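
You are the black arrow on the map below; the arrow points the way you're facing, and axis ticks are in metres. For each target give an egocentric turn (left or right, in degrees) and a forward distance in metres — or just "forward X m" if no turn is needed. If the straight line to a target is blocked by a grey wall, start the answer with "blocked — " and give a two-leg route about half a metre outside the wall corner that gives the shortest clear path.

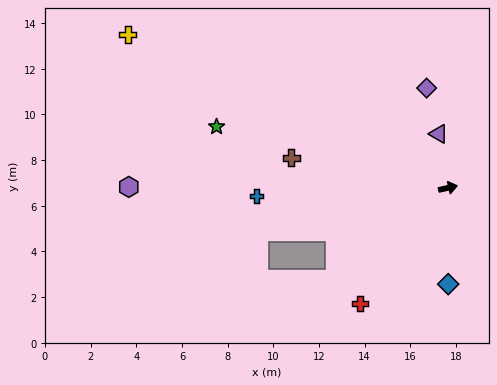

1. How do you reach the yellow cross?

turn left 142°, forward 15.6 m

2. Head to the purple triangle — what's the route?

turn left 87°, forward 2.4 m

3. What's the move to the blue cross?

turn left 170°, forward 8.4 m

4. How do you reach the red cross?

turn right 140°, forward 6.4 m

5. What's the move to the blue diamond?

turn right 103°, forward 4.2 m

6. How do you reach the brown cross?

turn left 156°, forward 7.0 m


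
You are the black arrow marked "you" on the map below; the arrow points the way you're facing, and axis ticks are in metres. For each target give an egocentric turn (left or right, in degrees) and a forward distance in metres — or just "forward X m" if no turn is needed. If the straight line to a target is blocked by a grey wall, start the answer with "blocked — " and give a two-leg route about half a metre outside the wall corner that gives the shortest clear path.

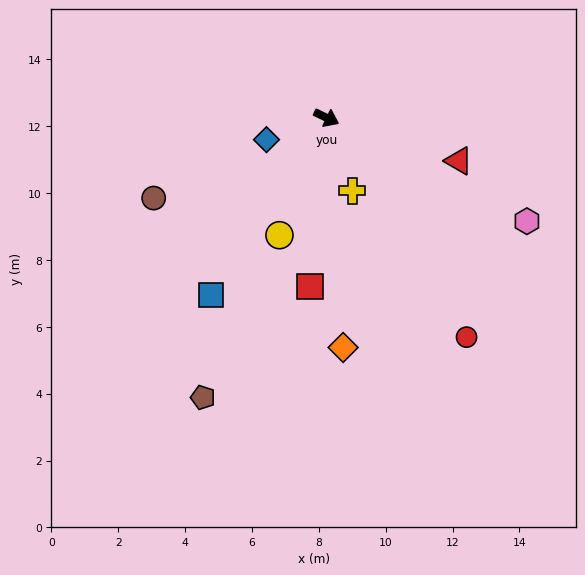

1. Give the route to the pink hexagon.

forward 6.7 m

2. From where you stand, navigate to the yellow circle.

turn right 86°, forward 3.8 m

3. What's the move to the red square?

turn right 70°, forward 5.1 m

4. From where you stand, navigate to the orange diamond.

turn right 60°, forward 6.9 m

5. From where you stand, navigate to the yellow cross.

turn right 45°, forward 2.3 m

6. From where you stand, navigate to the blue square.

turn right 97°, forward 6.3 m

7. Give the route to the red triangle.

turn left 8°, forward 4.2 m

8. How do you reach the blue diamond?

turn right 134°, forward 1.9 m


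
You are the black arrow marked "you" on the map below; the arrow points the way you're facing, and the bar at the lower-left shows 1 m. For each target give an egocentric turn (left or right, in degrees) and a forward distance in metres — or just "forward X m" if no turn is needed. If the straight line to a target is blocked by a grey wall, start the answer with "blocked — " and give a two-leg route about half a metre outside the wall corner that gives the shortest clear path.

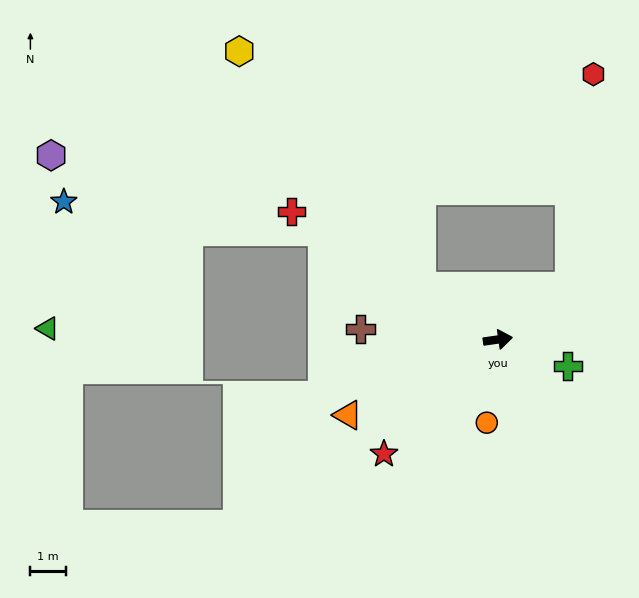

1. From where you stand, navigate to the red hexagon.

blocked — turn left 28°, forward 2.5 m, then turn left 48°, forward 6.0 m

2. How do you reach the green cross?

turn right 29°, forward 2.1 m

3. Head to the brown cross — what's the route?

turn left 168°, forward 3.9 m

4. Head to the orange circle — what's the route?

turn right 106°, forward 2.3 m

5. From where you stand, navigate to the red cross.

turn left 140°, forward 6.8 m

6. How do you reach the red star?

turn right 143°, forward 4.5 m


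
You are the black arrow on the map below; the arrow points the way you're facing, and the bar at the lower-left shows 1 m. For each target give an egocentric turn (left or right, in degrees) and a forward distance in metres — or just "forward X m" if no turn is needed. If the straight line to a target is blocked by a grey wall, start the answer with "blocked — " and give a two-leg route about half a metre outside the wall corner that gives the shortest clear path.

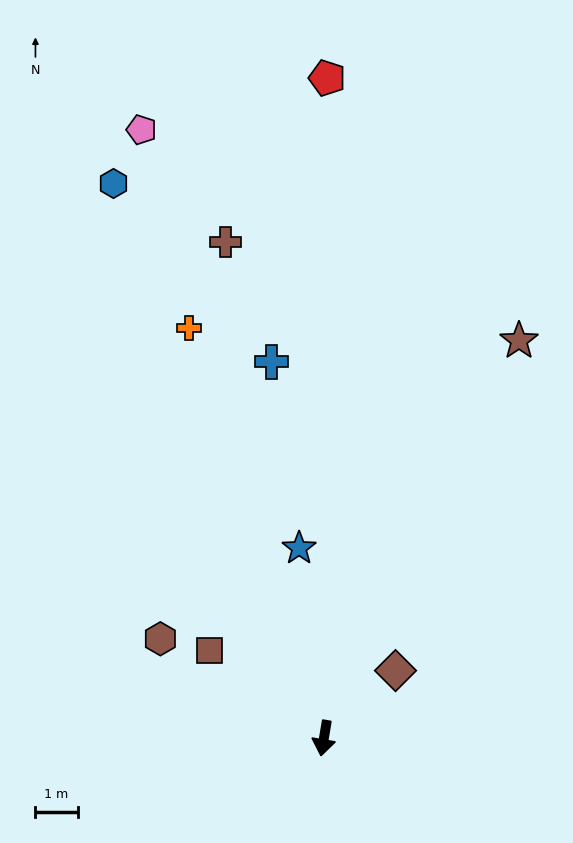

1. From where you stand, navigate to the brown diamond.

turn left 143°, forward 2.3 m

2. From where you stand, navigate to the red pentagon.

turn right 171°, forward 15.6 m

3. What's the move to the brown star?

turn left 163°, forward 10.5 m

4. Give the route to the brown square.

turn right 118°, forward 3.4 m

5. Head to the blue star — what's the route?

turn right 163°, forward 4.5 m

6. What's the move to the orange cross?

turn right 152°, forward 10.2 m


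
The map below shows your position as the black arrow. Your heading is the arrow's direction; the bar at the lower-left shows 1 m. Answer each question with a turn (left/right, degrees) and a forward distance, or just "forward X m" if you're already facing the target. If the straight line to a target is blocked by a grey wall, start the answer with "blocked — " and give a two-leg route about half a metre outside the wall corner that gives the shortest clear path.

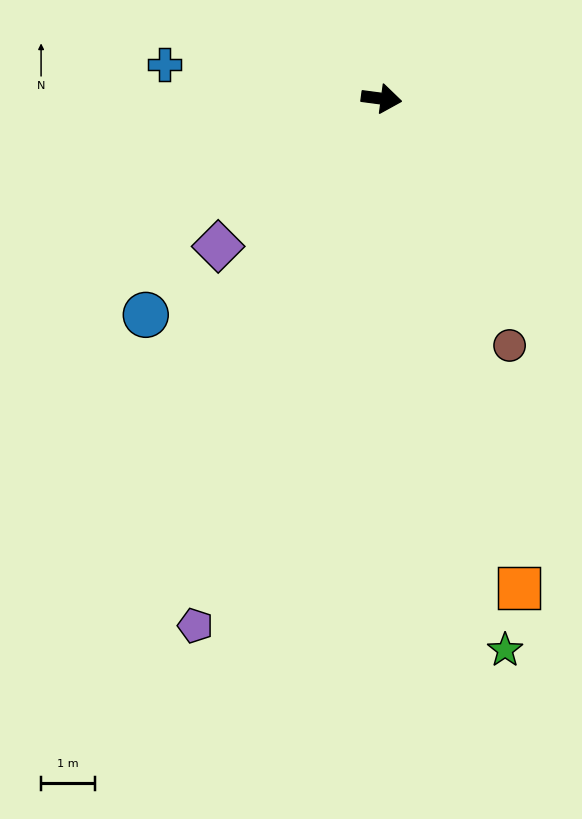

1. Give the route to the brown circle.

turn right 55°, forward 5.2 m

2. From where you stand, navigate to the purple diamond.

turn right 130°, forward 4.1 m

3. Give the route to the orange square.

turn right 67°, forward 9.5 m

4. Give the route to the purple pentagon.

turn right 102°, forward 10.5 m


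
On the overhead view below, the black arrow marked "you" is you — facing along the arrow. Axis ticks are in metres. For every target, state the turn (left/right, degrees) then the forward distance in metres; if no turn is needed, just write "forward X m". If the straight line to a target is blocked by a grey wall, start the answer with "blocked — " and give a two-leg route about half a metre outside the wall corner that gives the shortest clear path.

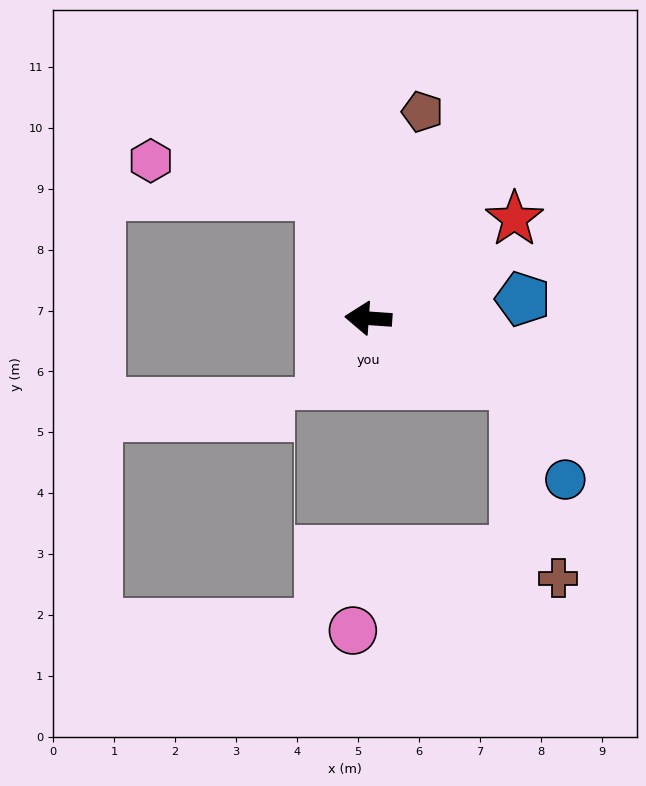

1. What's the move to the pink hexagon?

blocked — turn right 65°, forward 2.2 m, then turn left 58°, forward 2.8 m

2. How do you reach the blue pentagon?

turn right 169°, forward 2.6 m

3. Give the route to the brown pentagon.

turn right 101°, forward 3.5 m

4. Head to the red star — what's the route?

turn right 142°, forward 2.9 m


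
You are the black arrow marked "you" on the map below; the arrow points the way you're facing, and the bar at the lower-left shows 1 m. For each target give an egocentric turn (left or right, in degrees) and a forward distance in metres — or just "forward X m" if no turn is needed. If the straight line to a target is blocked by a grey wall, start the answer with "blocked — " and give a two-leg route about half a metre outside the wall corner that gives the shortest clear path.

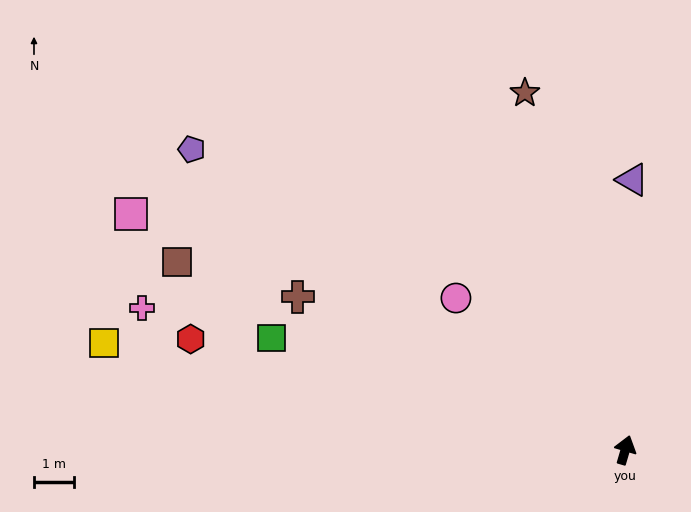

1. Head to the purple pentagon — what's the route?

turn left 72°, forward 13.2 m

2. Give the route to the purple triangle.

turn left 15°, forward 6.8 m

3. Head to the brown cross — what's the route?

turn left 81°, forward 9.0 m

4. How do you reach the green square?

turn left 89°, forward 9.3 m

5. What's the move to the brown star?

turn left 32°, forward 9.3 m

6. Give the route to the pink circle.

turn left 64°, forward 5.7 m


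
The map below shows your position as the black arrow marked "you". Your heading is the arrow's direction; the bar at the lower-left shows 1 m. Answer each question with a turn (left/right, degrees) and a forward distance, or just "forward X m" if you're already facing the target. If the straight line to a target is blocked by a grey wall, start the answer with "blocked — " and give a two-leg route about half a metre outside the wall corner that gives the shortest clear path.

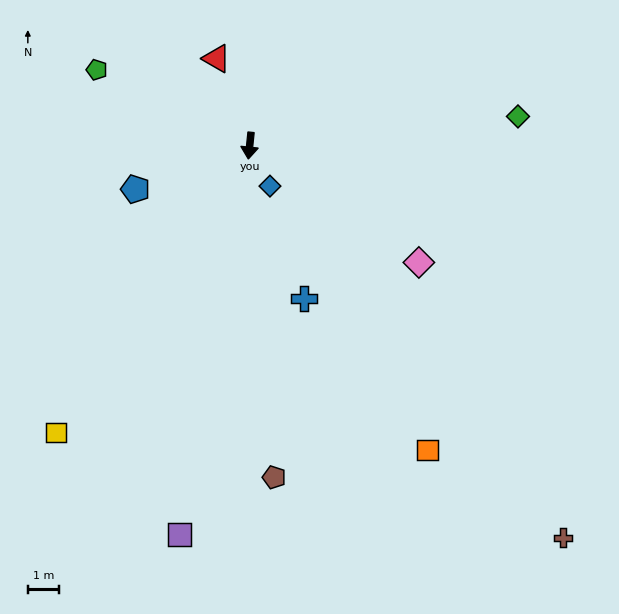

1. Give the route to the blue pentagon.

turn right 63°, forward 3.9 m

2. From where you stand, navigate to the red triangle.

turn right 153°, forward 3.0 m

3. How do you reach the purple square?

turn right 4°, forward 12.6 m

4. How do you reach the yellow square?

turn right 28°, forward 11.0 m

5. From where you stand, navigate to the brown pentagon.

turn left 10°, forward 10.6 m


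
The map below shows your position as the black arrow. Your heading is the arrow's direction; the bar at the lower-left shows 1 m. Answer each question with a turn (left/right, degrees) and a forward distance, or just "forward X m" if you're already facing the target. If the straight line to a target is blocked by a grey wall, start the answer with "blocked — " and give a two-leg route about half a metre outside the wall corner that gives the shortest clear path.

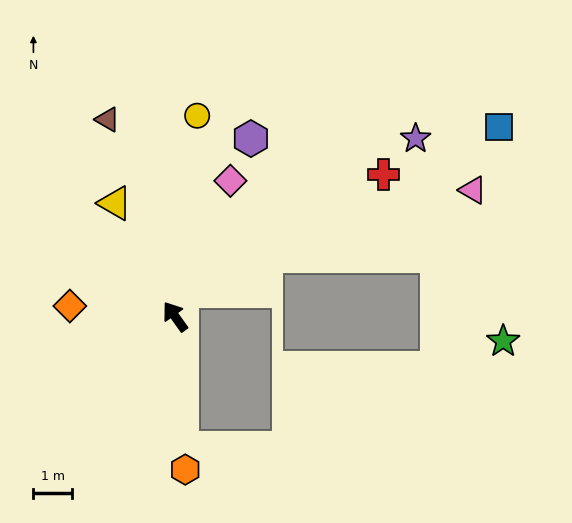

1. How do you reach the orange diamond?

turn left 49°, forward 2.7 m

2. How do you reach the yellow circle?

turn right 42°, forward 5.2 m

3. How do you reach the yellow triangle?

turn right 8°, forward 3.3 m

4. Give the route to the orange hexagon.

turn left 148°, forward 3.9 m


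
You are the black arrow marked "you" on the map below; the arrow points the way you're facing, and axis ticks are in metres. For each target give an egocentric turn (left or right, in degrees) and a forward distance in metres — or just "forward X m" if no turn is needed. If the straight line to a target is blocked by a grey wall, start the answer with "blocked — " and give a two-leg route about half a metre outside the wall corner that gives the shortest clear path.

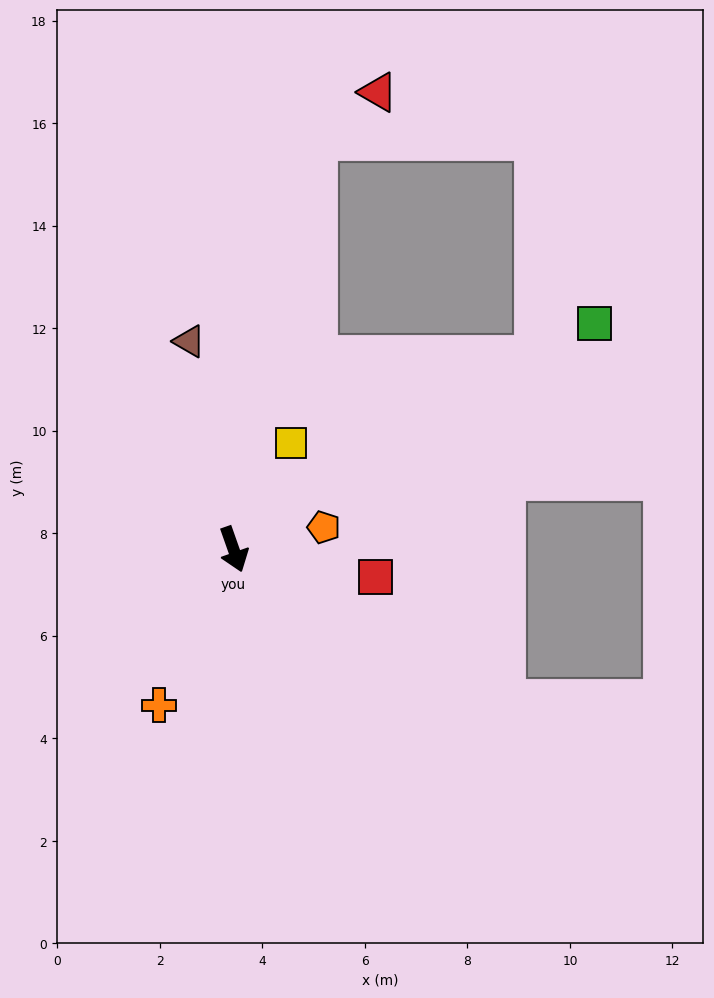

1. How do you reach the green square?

turn left 103°, forward 8.3 m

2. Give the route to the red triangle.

blocked — turn left 149°, forward 8.2 m, then turn right 42°, forward 1.5 m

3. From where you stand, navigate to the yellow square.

turn left 132°, forward 2.4 m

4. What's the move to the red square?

turn left 60°, forward 2.8 m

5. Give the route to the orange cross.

turn right 45°, forward 3.4 m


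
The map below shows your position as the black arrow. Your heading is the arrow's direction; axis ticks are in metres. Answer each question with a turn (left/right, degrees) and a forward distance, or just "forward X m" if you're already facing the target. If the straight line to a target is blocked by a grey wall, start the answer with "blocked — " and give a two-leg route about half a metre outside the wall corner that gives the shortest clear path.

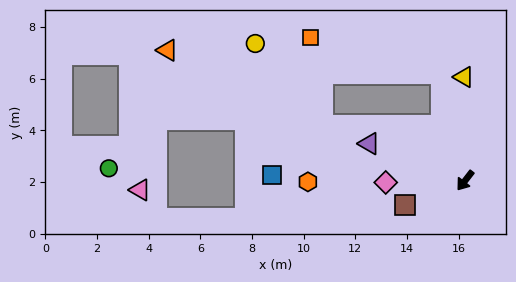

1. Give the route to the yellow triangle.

turn right 141°, forward 4.0 m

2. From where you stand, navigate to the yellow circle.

blocked — turn right 130°, forward 4.2 m, then turn left 69°, forward 7.3 m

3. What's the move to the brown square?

turn right 30°, forward 2.5 m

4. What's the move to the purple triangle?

turn right 73°, forward 4.0 m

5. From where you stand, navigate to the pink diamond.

turn right 51°, forward 3.1 m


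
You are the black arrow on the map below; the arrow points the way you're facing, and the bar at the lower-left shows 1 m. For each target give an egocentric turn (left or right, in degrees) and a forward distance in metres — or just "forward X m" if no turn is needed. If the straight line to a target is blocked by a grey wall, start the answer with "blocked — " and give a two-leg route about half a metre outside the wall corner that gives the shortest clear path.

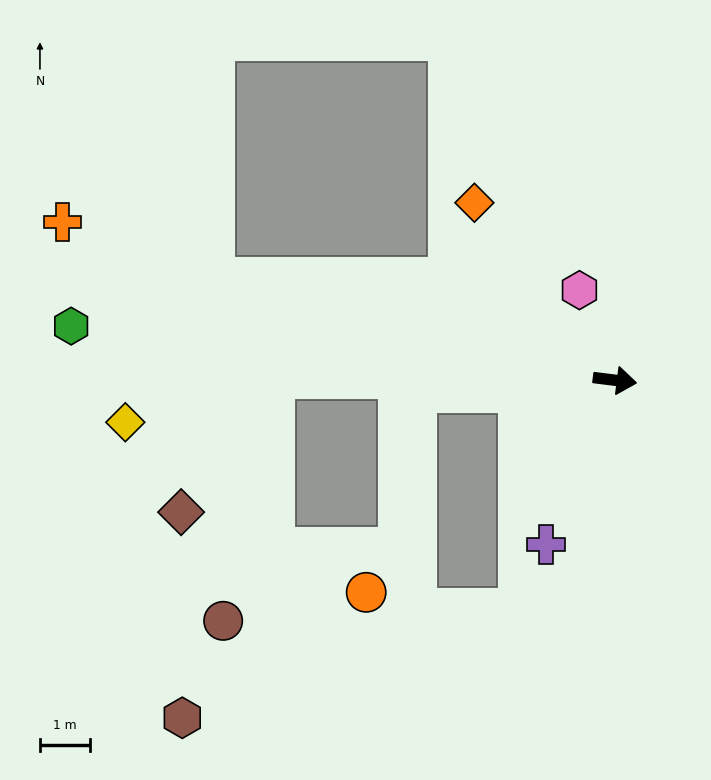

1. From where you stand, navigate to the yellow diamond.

blocked — turn right 173°, forward 6.8 m, then turn left 17°, forward 3.1 m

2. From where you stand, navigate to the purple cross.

turn right 106°, forward 3.5 m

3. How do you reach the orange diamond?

turn left 136°, forward 4.5 m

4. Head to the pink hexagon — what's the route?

turn left 119°, forward 1.9 m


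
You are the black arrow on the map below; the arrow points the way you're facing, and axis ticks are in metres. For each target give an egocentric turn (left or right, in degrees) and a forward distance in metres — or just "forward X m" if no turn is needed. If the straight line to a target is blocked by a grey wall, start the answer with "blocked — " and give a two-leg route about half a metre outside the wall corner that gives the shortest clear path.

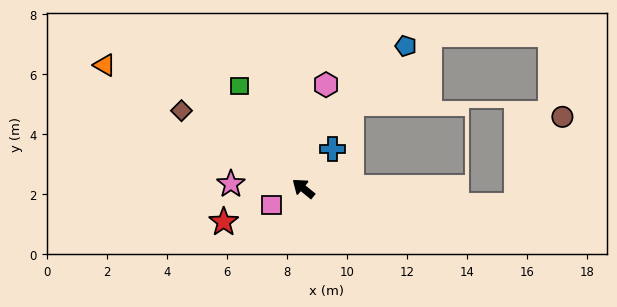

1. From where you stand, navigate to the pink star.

turn left 36°, forward 2.4 m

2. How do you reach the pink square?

turn left 67°, forward 1.2 m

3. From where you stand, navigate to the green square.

turn right 19°, forward 4.0 m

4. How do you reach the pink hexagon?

turn right 63°, forward 3.5 m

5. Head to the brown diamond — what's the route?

turn left 7°, forward 4.8 m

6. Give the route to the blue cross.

turn right 87°, forward 1.6 m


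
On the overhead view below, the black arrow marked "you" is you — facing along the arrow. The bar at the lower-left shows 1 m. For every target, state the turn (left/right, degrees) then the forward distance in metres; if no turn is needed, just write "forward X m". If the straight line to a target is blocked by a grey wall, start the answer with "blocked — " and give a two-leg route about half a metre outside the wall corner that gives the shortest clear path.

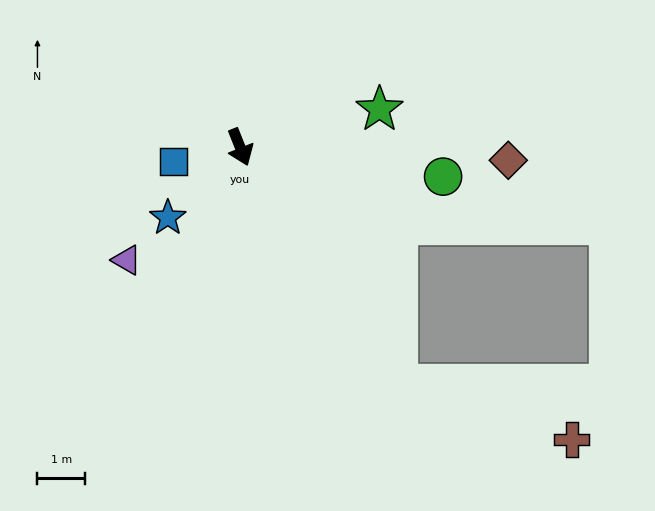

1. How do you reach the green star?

turn left 83°, forward 3.0 m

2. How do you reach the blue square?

turn right 100°, forward 1.4 m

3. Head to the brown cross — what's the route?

blocked — turn left 12°, forward 6.0 m, then turn left 39°, forward 3.8 m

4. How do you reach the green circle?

turn left 60°, forward 4.3 m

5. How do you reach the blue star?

turn right 68°, forward 2.1 m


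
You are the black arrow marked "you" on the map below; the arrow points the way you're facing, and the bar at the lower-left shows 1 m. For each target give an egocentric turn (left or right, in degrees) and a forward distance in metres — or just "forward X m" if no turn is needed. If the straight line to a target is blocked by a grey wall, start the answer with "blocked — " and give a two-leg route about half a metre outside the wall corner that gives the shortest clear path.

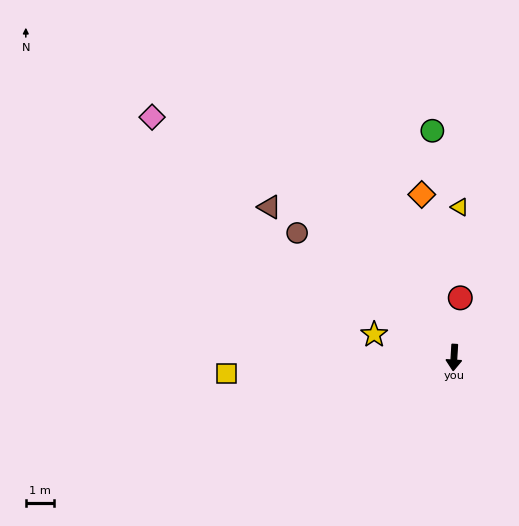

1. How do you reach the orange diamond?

turn right 165°, forward 6.0 m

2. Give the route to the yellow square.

turn right 82°, forward 8.2 m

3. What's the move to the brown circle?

turn right 125°, forward 7.2 m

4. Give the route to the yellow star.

turn right 103°, forward 3.0 m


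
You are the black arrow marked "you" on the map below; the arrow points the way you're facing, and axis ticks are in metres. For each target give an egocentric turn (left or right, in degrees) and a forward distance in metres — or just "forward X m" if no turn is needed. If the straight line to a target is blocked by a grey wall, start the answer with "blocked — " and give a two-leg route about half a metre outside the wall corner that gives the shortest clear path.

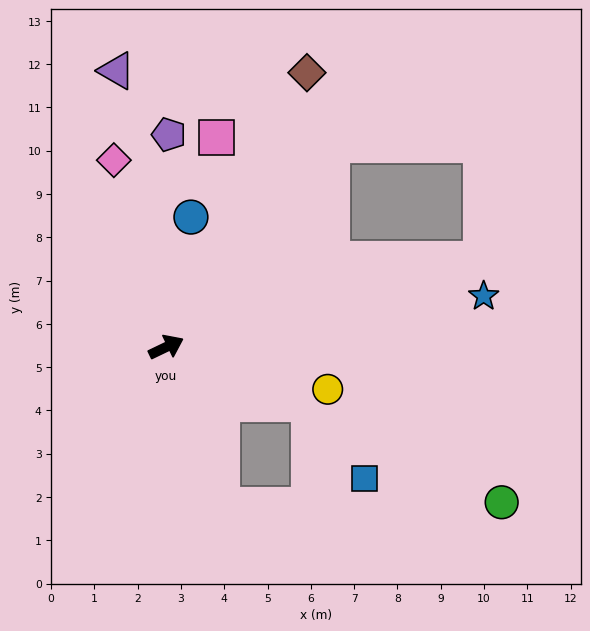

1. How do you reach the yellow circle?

turn right 40°, forward 3.9 m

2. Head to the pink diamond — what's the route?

turn left 80°, forward 4.5 m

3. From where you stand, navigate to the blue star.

turn right 17°, forward 7.4 m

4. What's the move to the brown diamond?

turn left 37°, forward 7.1 m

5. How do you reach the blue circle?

turn left 54°, forward 3.1 m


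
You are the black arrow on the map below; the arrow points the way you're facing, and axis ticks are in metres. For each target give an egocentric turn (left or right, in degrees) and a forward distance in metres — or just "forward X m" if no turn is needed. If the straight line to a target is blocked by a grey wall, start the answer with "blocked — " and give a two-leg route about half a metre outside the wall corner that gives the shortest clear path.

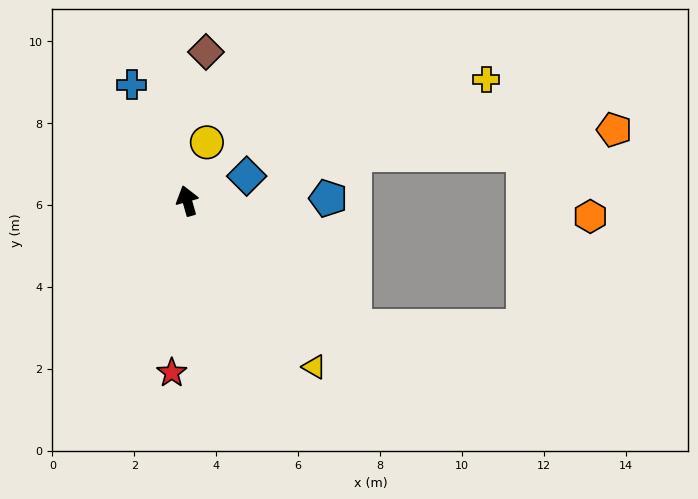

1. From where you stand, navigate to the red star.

turn left 159°, forward 4.2 m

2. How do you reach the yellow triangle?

turn right 158°, forward 5.1 m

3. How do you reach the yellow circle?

turn right 34°, forward 1.5 m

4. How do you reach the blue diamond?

turn right 83°, forward 1.6 m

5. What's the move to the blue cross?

turn left 10°, forward 3.1 m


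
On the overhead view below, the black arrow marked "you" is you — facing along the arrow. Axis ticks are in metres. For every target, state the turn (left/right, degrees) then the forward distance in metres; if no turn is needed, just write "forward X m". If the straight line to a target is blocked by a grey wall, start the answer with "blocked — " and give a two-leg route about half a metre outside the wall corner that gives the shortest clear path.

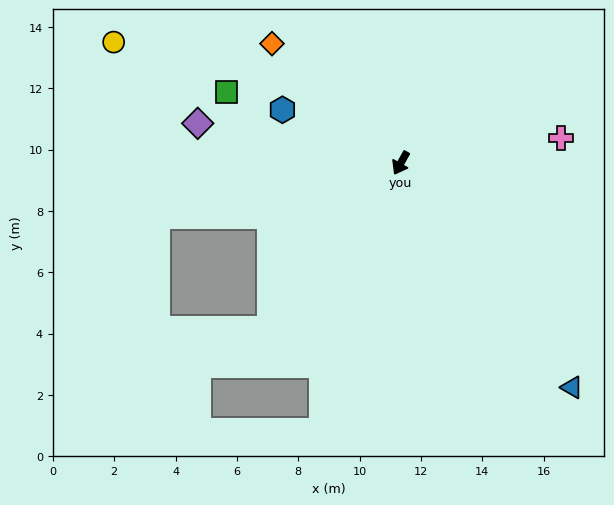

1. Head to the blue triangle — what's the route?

turn left 67°, forward 9.2 m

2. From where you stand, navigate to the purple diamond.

turn right 72°, forward 6.7 m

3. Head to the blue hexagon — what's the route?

turn right 85°, forward 4.2 m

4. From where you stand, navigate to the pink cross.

turn left 128°, forward 5.3 m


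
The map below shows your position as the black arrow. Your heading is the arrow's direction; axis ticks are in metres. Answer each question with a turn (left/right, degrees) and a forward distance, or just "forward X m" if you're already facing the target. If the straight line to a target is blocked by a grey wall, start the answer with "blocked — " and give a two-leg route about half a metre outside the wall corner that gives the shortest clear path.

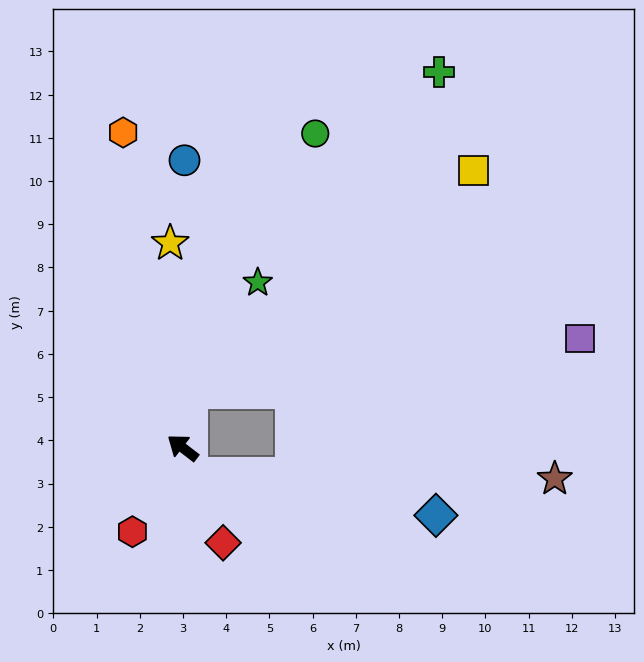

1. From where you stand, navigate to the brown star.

blocked — turn left 141°, forward 0.7 m, then turn left 76°, forward 8.5 m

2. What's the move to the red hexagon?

turn left 97°, forward 2.3 m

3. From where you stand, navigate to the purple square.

blocked — turn right 59°, forward 1.3 m, then turn right 76°, forward 9.1 m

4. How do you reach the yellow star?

turn right 49°, forward 4.7 m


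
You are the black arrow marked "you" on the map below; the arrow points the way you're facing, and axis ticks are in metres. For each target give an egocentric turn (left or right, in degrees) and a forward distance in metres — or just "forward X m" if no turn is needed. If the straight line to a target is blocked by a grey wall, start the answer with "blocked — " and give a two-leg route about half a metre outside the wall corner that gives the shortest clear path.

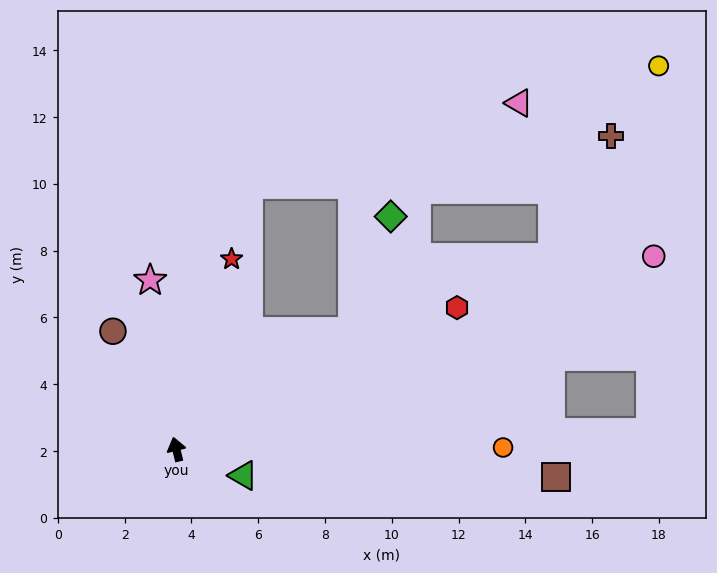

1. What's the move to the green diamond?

blocked — turn right 70°, forward 6.3 m, then turn left 38°, forward 3.6 m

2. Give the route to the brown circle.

turn left 14°, forward 4.0 m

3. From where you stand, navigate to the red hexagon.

turn right 77°, forward 9.4 m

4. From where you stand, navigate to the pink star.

turn right 5°, forward 5.1 m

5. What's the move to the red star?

turn right 30°, forward 5.9 m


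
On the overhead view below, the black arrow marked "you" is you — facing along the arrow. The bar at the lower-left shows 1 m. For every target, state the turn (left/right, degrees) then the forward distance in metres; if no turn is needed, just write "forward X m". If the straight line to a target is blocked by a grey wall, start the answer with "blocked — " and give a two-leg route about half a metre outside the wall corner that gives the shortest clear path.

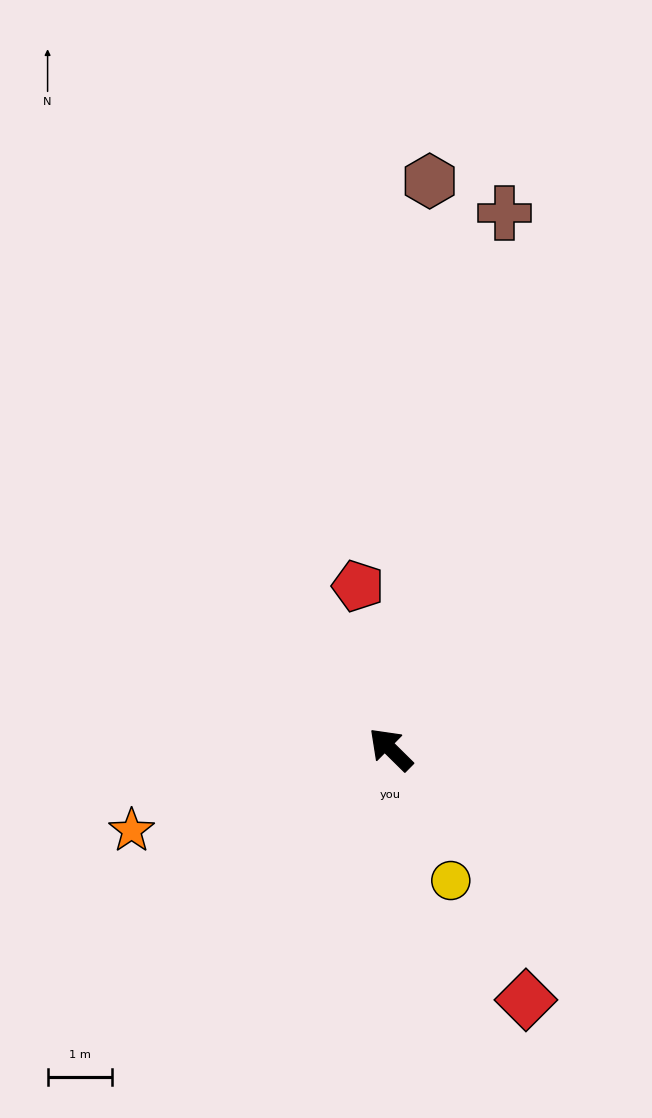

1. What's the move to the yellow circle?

turn left 159°, forward 2.2 m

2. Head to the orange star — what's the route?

turn left 62°, forward 4.2 m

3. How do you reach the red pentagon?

turn right 34°, forward 2.6 m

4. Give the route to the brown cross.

turn right 57°, forward 8.5 m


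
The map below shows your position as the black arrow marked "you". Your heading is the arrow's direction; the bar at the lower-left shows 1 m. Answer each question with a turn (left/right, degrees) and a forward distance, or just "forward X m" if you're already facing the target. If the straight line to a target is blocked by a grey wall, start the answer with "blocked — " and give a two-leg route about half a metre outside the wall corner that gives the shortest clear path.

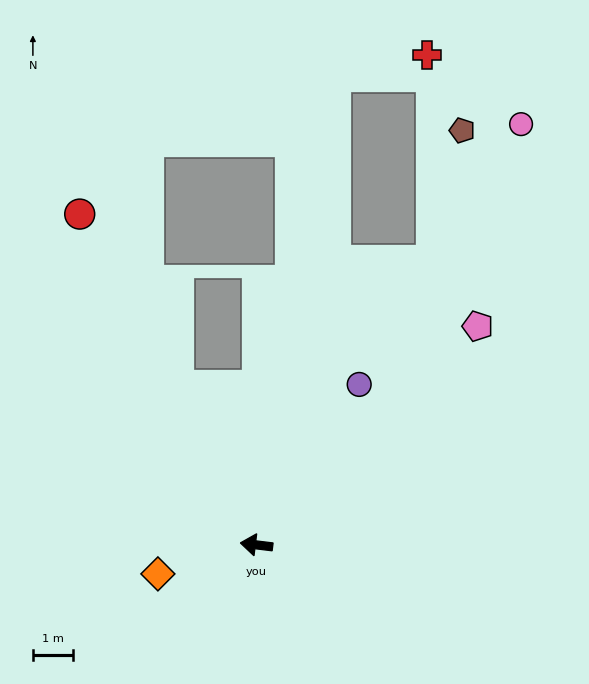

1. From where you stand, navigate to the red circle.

turn right 55°, forward 9.5 m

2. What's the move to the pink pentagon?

turn right 128°, forward 7.8 m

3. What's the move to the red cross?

blocked — turn right 92°, forward 12.0 m, then turn right 69°, forward 2.4 m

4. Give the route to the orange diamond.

turn left 23°, forward 2.6 m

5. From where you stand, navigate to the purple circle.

turn right 116°, forward 4.8 m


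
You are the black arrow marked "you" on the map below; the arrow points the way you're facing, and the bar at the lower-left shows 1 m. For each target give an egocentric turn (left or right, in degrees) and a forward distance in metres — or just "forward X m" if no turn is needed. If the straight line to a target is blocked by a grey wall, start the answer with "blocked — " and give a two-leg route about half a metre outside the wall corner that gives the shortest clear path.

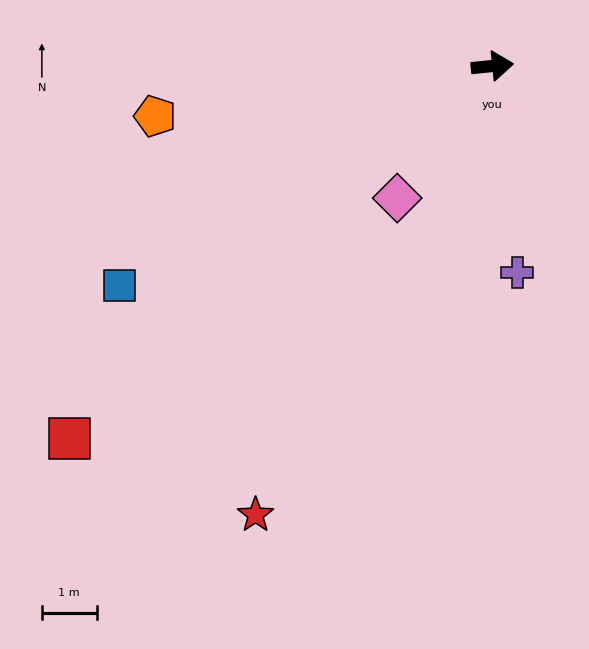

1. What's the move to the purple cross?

turn right 89°, forward 3.8 m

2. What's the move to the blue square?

turn right 155°, forward 7.9 m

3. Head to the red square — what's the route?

turn right 144°, forward 10.3 m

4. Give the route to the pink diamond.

turn right 132°, forward 3.0 m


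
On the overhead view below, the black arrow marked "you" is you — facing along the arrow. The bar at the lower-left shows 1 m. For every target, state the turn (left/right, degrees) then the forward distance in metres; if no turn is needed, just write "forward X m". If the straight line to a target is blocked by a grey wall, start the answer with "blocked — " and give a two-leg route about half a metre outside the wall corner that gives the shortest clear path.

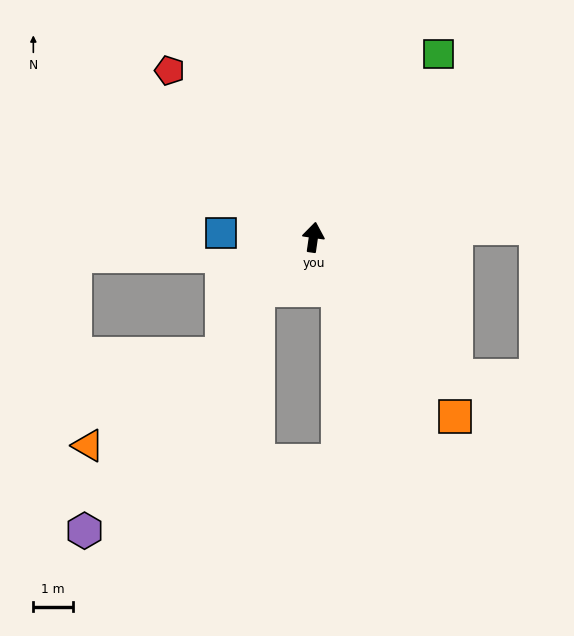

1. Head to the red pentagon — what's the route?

turn left 49°, forward 5.6 m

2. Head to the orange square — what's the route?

turn right 133°, forward 5.8 m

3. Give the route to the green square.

turn right 26°, forward 5.7 m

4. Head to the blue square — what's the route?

turn left 96°, forward 2.4 m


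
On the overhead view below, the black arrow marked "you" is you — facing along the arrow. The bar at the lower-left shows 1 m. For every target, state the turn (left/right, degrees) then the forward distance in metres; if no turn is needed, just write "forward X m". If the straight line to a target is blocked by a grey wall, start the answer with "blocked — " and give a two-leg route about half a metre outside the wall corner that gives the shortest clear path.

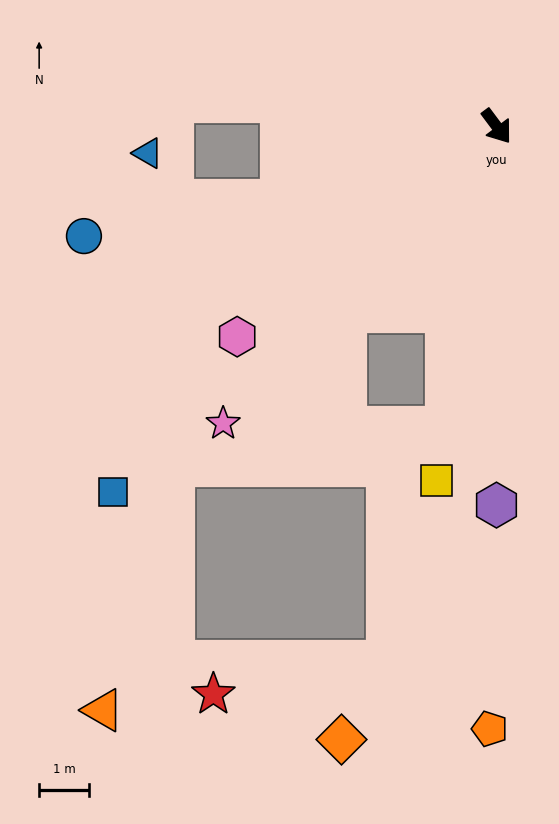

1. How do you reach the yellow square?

turn right 46°, forward 7.2 m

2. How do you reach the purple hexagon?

turn right 37°, forward 7.6 m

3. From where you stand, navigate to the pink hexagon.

turn right 88°, forward 6.7 m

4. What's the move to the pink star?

turn right 79°, forward 8.1 m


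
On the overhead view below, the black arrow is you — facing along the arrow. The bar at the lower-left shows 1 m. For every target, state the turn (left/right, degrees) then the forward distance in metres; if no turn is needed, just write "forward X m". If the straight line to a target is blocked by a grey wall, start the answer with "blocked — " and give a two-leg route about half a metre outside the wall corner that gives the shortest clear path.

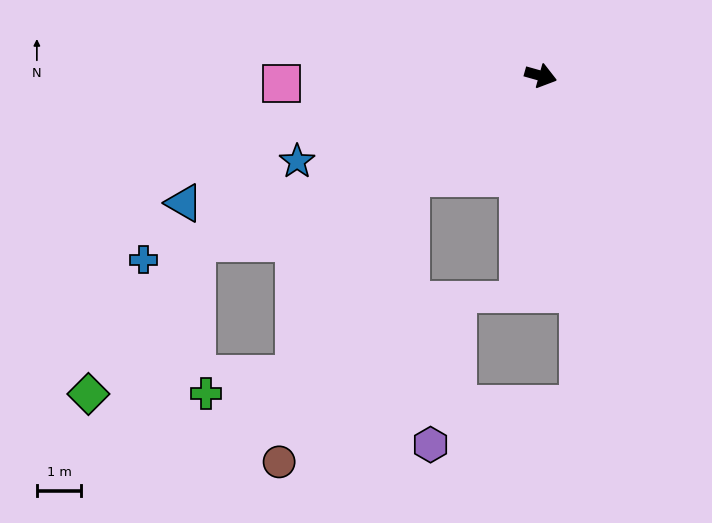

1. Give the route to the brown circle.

blocked — turn right 126°, forward 3.7 m, then turn left 27°, forward 7.1 m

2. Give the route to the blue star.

turn right 145°, forward 5.8 m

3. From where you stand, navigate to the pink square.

turn right 163°, forward 5.8 m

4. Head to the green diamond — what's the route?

blocked — turn right 138°, forward 8.6 m, then turn left 28°, forward 4.2 m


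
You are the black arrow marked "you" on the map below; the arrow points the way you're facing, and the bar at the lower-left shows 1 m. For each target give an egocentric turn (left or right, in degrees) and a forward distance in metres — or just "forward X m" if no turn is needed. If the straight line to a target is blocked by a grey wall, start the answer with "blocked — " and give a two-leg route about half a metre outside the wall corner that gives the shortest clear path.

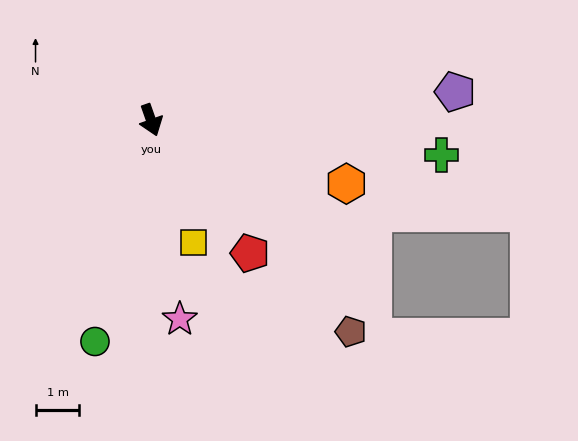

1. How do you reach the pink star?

turn right 11°, forward 4.6 m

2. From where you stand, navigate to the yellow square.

forward 2.9 m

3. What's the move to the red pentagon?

turn left 17°, forward 3.8 m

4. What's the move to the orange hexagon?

turn left 53°, forward 4.7 m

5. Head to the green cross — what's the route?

turn left 64°, forward 6.7 m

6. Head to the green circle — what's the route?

turn right 34°, forward 5.2 m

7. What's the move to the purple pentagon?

turn left 76°, forward 6.9 m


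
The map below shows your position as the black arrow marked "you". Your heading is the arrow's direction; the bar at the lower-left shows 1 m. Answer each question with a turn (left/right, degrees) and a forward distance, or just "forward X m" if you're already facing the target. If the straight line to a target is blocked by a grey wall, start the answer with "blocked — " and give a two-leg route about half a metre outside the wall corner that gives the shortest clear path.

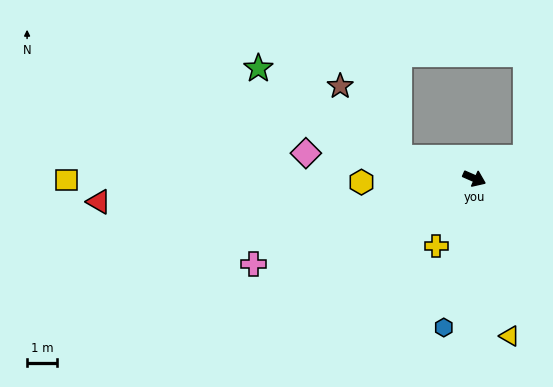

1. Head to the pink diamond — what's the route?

turn right 165°, forward 5.8 m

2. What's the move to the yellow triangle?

turn right 54°, forward 5.5 m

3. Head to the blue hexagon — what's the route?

turn right 78°, forward 5.1 m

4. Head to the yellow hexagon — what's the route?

turn right 154°, forward 3.8 m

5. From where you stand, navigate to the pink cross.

turn right 135°, forward 8.0 m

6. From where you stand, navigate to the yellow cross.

turn right 96°, forward 2.6 m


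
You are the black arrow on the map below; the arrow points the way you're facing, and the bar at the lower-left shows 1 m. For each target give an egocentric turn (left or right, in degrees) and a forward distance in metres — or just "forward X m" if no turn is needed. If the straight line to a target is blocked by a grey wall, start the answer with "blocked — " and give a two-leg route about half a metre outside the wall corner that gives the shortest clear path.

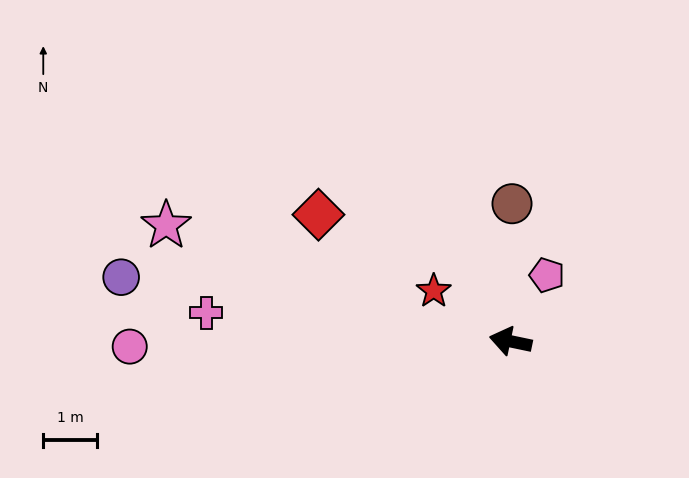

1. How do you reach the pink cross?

turn left 6°, forward 5.7 m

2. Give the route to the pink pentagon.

turn right 107°, forward 1.4 m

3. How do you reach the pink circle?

turn left 13°, forward 7.1 m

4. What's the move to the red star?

turn right 21°, forward 1.7 m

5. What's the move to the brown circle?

turn right 79°, forward 2.6 m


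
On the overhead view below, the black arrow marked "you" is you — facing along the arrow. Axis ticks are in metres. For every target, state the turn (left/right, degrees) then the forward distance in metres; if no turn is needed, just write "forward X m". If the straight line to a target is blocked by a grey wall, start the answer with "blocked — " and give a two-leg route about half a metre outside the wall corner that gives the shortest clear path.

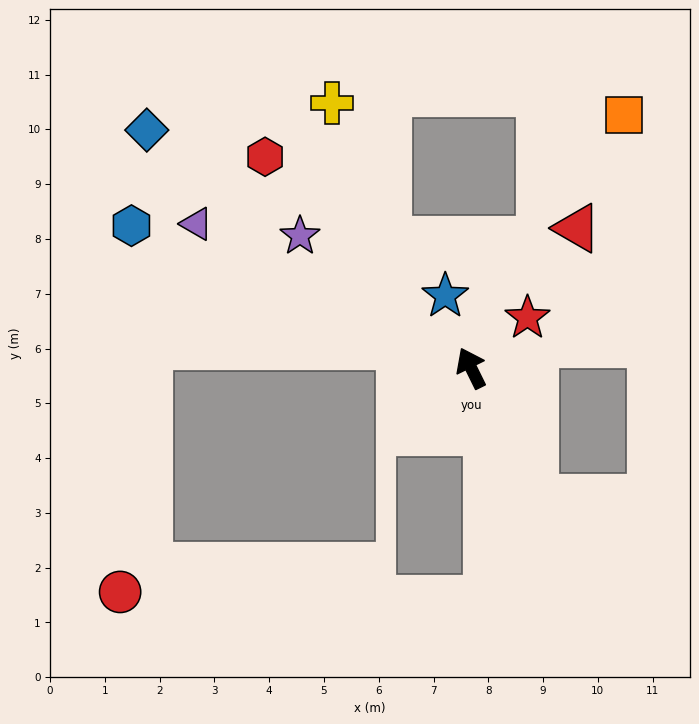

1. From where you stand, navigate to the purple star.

turn left 26°, forward 3.9 m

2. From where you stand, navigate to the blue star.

turn right 7°, forward 1.4 m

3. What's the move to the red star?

turn right 75°, forward 1.4 m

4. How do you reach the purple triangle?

turn left 36°, forward 5.7 m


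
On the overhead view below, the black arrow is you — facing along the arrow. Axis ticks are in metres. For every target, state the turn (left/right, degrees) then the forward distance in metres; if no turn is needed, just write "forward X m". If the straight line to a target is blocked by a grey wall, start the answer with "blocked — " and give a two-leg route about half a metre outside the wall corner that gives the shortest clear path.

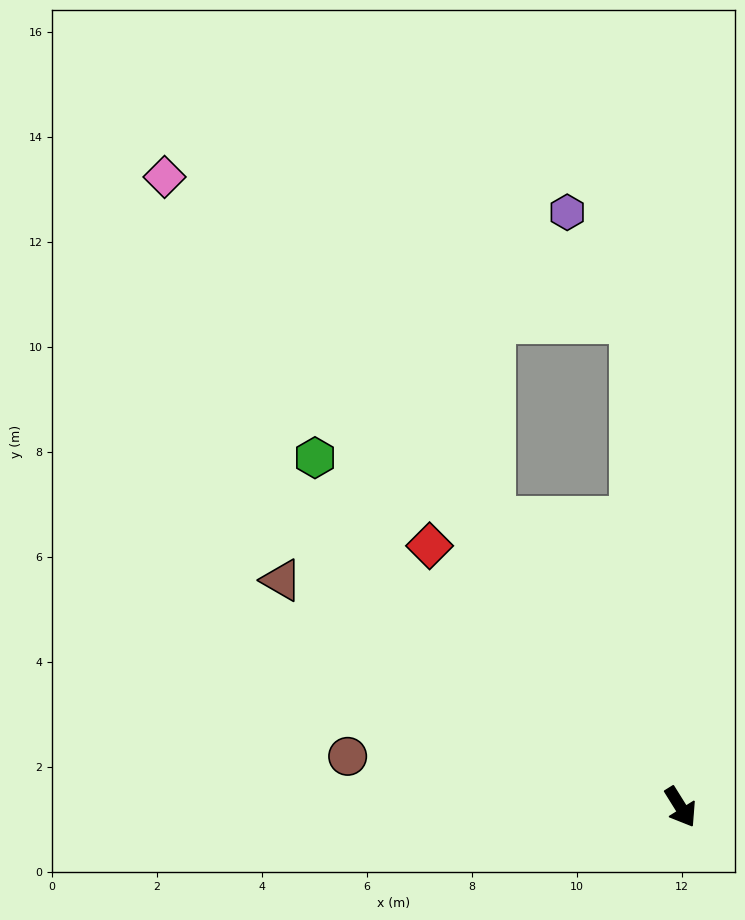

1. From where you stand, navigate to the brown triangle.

turn right 152°, forward 8.7 m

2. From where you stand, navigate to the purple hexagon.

blocked — turn left 154°, forward 9.3 m, then turn left 25°, forward 2.4 m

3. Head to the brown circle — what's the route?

turn right 131°, forward 6.4 m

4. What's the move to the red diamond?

turn right 168°, forward 6.9 m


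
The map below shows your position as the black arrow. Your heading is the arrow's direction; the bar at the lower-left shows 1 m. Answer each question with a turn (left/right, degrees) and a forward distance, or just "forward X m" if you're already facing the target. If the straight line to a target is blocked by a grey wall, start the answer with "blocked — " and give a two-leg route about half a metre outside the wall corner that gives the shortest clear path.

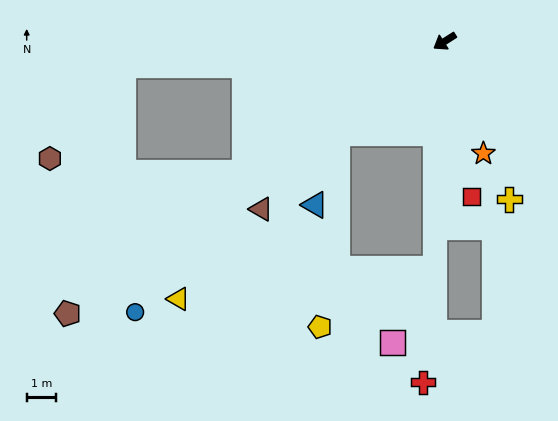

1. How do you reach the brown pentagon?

turn left 3°, forward 15.7 m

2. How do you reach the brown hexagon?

blocked — turn right 28°, forward 10.9 m, then turn left 47°, forward 4.0 m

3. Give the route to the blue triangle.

blocked — turn left 8°, forward 4.8 m, then turn left 32°, forward 2.5 m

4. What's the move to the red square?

turn left 67°, forward 5.3 m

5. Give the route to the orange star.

turn left 77°, forward 4.0 m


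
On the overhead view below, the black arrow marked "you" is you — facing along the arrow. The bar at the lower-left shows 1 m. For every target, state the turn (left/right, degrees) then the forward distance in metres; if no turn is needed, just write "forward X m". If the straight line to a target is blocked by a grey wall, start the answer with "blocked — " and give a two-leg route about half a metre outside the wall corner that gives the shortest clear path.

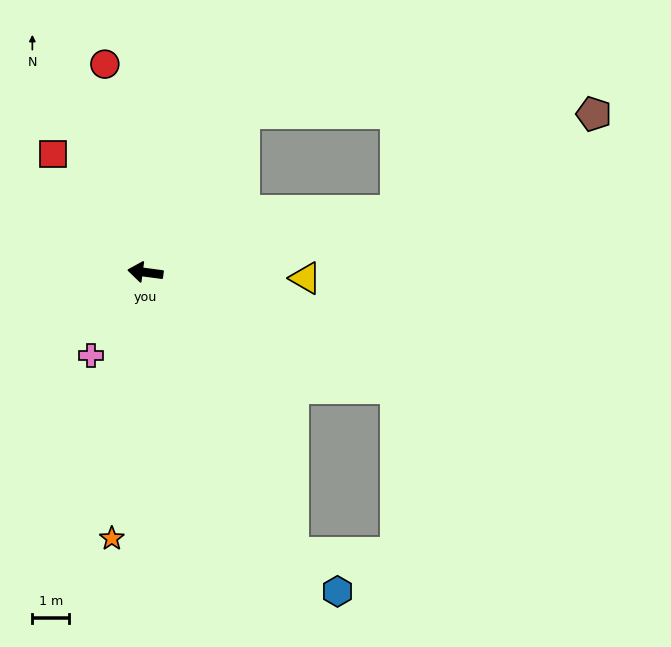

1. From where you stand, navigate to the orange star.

turn left 90°, forward 7.2 m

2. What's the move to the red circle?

turn right 71°, forward 5.7 m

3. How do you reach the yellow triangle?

turn right 175°, forward 4.3 m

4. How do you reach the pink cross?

turn left 64°, forward 2.7 m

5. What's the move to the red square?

turn right 44°, forward 4.0 m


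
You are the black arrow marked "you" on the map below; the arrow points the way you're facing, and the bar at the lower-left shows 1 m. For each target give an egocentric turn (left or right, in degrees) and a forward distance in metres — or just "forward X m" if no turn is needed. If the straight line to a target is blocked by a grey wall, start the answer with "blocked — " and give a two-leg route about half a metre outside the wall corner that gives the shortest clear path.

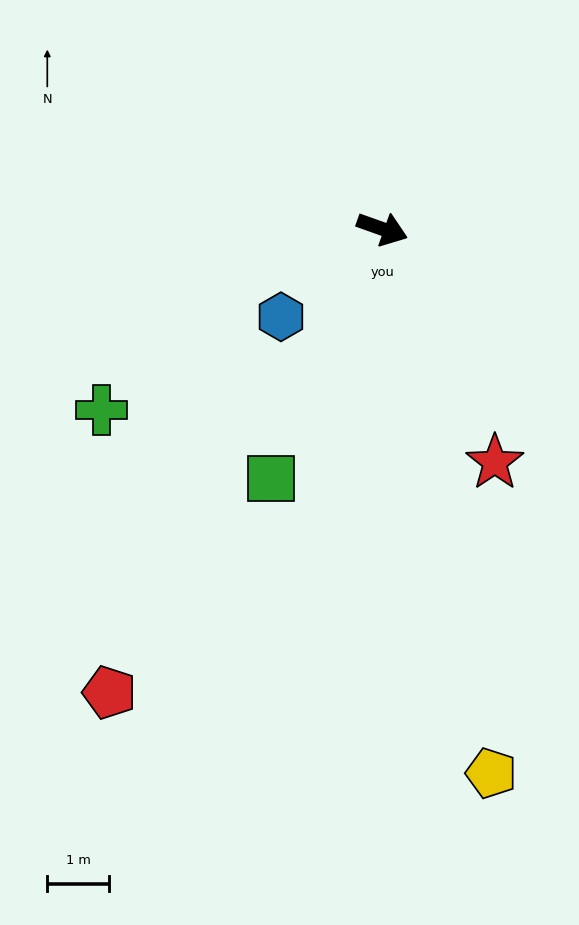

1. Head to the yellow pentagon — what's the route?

turn right 59°, forward 9.0 m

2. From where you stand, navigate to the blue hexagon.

turn right 119°, forward 2.2 m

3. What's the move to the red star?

turn right 45°, forward 4.2 m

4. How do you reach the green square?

turn right 94°, forward 4.4 m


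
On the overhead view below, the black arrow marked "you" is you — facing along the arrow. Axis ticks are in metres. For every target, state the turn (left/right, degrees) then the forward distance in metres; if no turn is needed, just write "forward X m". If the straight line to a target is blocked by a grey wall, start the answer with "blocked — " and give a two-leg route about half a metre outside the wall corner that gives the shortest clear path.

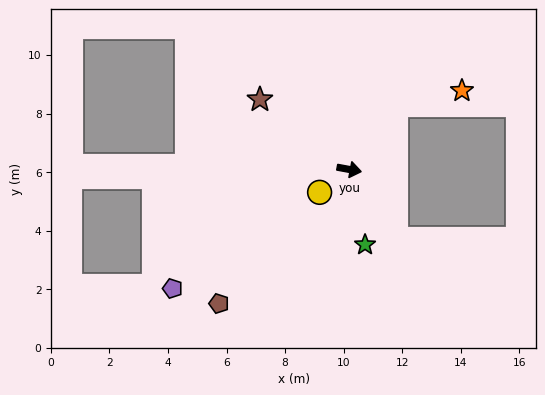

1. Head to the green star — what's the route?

turn right 68°, forward 2.6 m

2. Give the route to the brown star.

turn left 152°, forward 3.9 m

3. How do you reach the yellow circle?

turn right 132°, forward 1.3 m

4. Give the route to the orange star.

blocked — turn left 64°, forward 2.7 m, then turn right 42°, forward 2.3 m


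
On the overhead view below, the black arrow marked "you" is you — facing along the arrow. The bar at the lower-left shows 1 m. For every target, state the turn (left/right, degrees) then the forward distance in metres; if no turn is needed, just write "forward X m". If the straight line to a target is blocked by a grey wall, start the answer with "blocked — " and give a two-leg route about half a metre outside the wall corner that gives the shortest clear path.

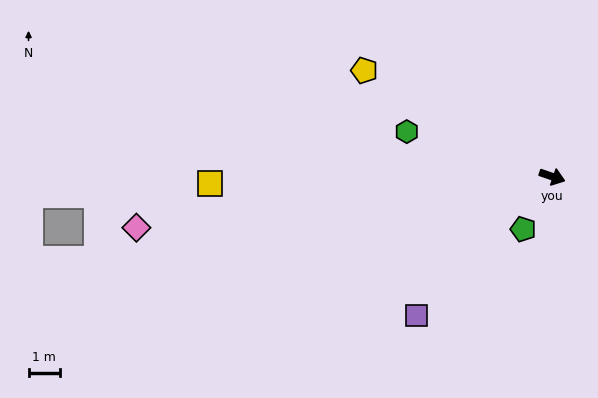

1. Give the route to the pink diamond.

turn right 154°, forward 13.5 m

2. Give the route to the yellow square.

turn right 160°, forward 11.0 m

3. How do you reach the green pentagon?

turn right 100°, forward 1.9 m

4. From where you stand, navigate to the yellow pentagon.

turn left 170°, forward 6.9 m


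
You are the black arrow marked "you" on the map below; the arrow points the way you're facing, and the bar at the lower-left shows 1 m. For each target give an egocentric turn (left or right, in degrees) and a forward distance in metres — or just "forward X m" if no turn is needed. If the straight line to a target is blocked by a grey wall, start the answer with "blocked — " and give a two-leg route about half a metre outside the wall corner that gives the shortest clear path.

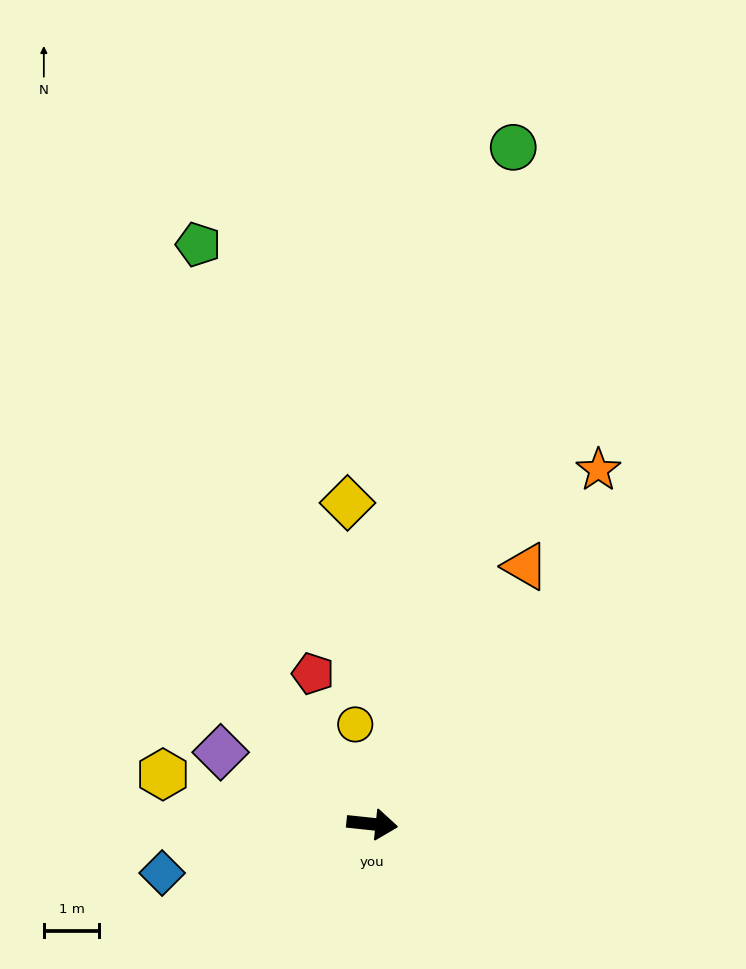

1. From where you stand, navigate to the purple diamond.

turn left 161°, forward 3.0 m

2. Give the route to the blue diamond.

turn right 161°, forward 3.9 m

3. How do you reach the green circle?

turn left 84°, forward 12.5 m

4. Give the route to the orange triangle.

turn left 65°, forward 5.4 m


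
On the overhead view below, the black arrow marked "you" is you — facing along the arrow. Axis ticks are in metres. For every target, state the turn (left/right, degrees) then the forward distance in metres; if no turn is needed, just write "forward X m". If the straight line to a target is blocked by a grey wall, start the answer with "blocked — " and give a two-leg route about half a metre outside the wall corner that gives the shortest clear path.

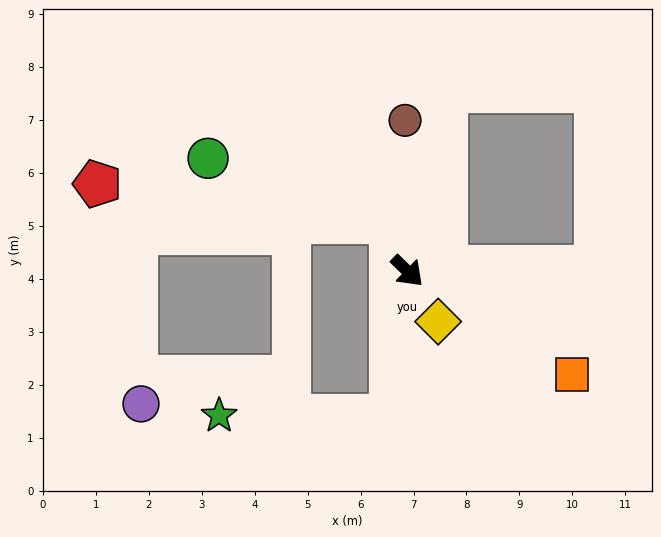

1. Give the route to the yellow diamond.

turn right 14°, forward 1.1 m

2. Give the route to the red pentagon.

blocked — turn left 151°, forward 1.0 m, then turn left 66°, forward 5.6 m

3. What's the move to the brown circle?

turn left 135°, forward 2.8 m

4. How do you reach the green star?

blocked — turn right 52°, forward 2.8 m, then turn right 84°, forward 3.3 m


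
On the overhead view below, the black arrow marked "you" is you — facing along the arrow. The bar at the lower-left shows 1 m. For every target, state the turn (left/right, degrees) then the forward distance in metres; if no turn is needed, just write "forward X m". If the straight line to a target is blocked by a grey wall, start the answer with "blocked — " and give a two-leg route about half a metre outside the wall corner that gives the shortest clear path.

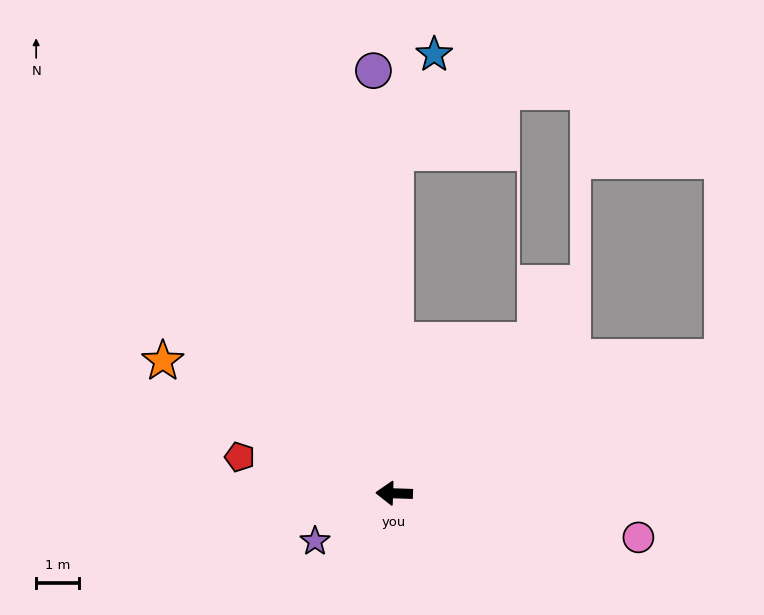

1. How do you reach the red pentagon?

turn right 11°, forward 3.7 m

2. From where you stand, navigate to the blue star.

blocked — turn right 88°, forward 8.0 m, then turn right 21°, forward 2.5 m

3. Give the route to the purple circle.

turn right 85°, forward 9.9 m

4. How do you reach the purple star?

turn left 33°, forward 2.2 m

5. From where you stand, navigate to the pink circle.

turn left 172°, forward 5.8 m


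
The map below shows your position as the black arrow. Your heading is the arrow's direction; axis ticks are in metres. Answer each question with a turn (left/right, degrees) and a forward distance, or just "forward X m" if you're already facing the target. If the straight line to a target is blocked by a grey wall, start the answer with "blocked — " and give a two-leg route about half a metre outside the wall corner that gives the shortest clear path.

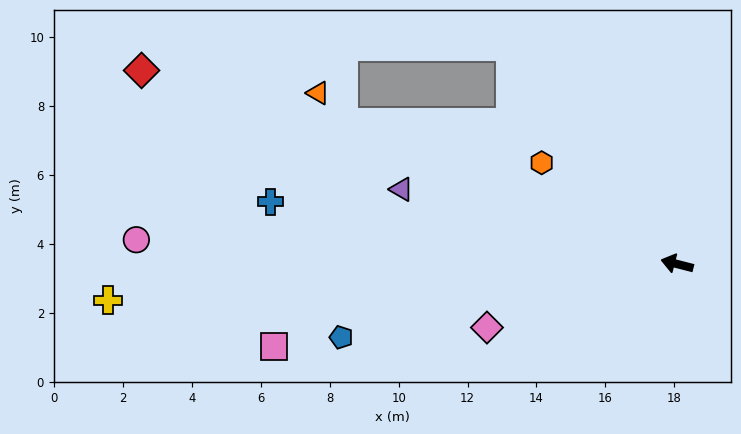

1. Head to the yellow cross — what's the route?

turn left 18°, forward 16.6 m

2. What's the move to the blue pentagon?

turn left 27°, forward 10.0 m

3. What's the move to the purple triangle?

forward 8.3 m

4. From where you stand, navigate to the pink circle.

turn left 12°, forward 15.7 m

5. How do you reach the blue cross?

turn left 6°, forward 11.9 m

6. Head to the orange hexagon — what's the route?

turn right 22°, forward 4.9 m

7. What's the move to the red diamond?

turn right 5°, forward 16.5 m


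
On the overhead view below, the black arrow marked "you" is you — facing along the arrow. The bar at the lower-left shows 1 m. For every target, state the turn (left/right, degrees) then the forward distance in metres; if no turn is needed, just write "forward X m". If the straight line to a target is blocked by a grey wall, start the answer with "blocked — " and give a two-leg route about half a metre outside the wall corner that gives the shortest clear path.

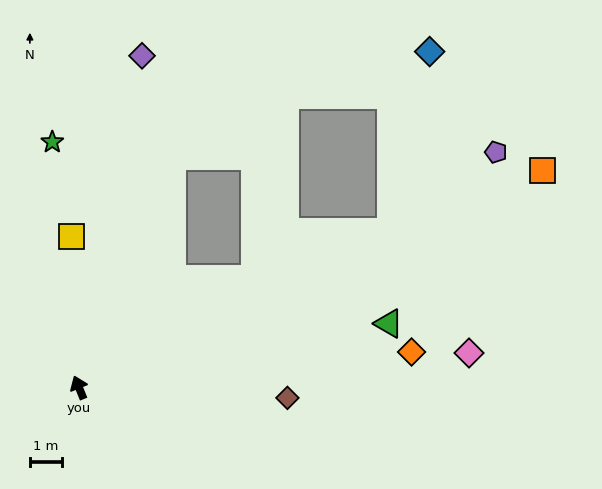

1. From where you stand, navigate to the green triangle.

turn right 100°, forward 9.8 m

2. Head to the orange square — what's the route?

turn right 87°, forward 15.8 m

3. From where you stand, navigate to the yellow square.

turn right 19°, forward 4.7 m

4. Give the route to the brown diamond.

turn right 115°, forward 6.5 m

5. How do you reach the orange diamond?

turn right 106°, forward 10.3 m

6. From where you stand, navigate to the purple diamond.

turn right 33°, forward 10.4 m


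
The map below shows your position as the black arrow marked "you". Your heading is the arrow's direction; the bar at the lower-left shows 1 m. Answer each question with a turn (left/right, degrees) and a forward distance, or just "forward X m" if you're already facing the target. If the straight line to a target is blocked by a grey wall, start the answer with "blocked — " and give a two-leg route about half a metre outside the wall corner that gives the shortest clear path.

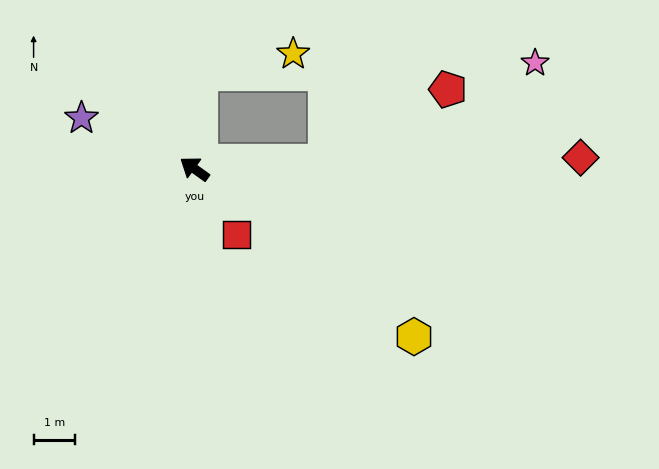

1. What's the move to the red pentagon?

blocked — turn right 141°, forward 3.2 m, then turn left 27°, forward 3.5 m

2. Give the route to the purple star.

turn left 11°, forward 3.0 m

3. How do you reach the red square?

turn left 158°, forward 1.9 m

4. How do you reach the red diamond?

turn right 143°, forward 9.4 m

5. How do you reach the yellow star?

blocked — turn right 58°, forward 2.3 m, then turn right 74°, forward 2.3 m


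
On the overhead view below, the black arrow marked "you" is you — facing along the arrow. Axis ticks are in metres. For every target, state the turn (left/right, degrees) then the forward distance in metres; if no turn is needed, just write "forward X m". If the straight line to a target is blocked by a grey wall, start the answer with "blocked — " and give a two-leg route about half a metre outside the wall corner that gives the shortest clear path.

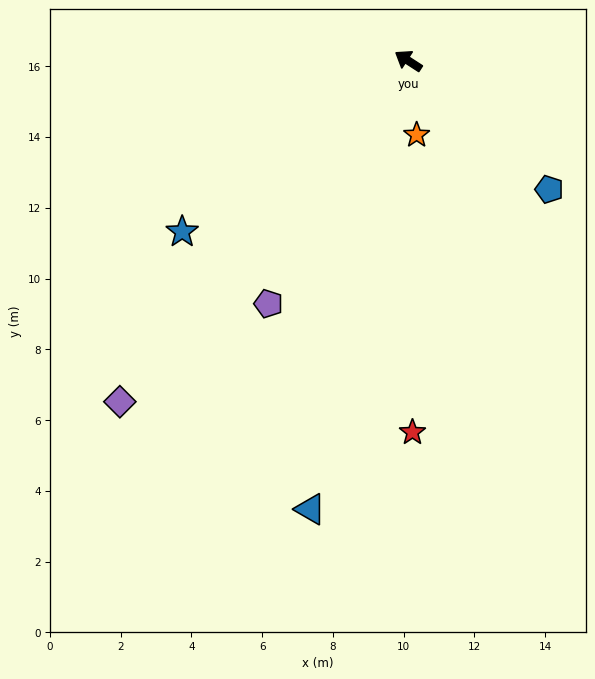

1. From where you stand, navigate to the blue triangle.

turn left 111°, forward 13.0 m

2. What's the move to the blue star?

turn left 70°, forward 8.0 m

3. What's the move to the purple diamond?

turn left 83°, forward 12.6 m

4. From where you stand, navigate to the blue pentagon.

turn left 171°, forward 5.4 m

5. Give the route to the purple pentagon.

turn left 93°, forward 7.9 m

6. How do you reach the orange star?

turn left 129°, forward 2.1 m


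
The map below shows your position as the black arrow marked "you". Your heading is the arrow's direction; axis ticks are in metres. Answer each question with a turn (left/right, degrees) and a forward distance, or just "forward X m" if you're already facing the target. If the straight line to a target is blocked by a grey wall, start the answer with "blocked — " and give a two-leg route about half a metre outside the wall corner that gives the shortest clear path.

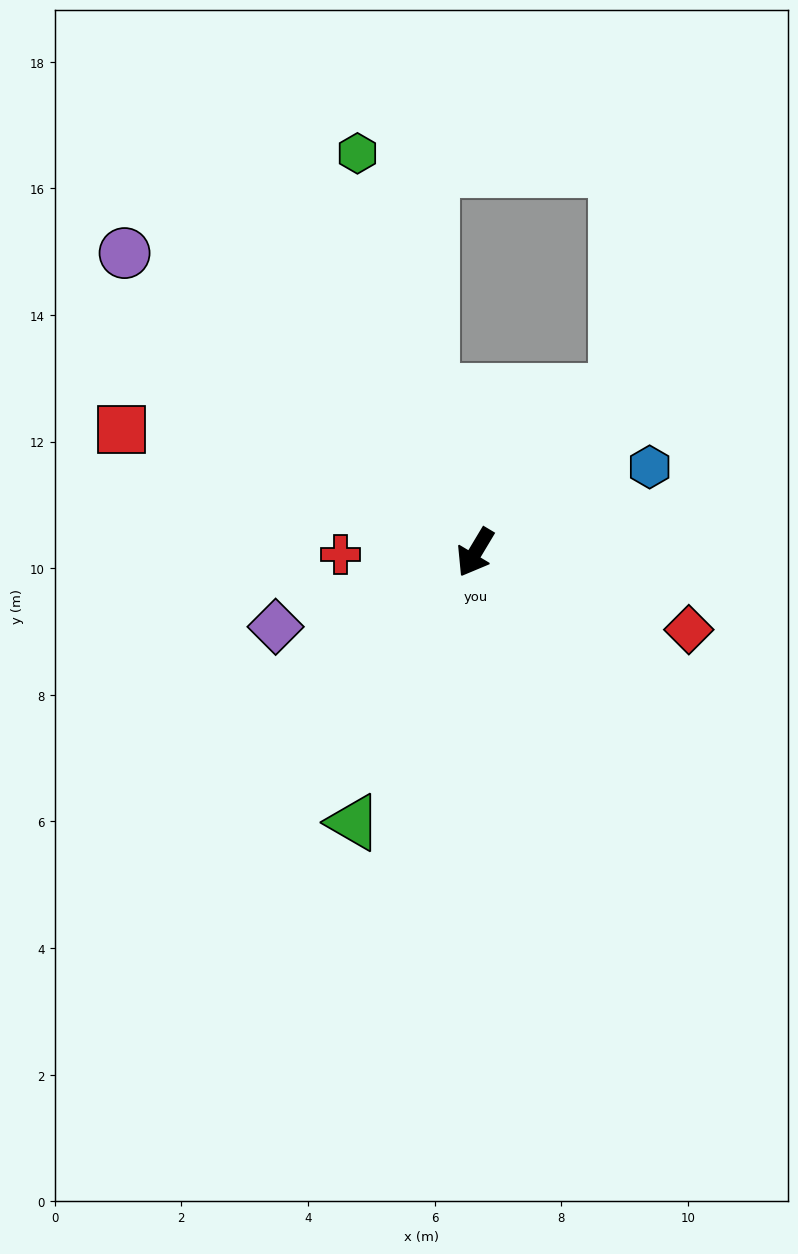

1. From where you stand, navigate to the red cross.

turn right 58°, forward 2.1 m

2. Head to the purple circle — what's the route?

turn right 100°, forward 7.3 m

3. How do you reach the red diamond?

turn left 101°, forward 3.6 m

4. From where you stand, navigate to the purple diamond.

turn right 39°, forward 3.4 m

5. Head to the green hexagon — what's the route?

turn right 133°, forward 6.6 m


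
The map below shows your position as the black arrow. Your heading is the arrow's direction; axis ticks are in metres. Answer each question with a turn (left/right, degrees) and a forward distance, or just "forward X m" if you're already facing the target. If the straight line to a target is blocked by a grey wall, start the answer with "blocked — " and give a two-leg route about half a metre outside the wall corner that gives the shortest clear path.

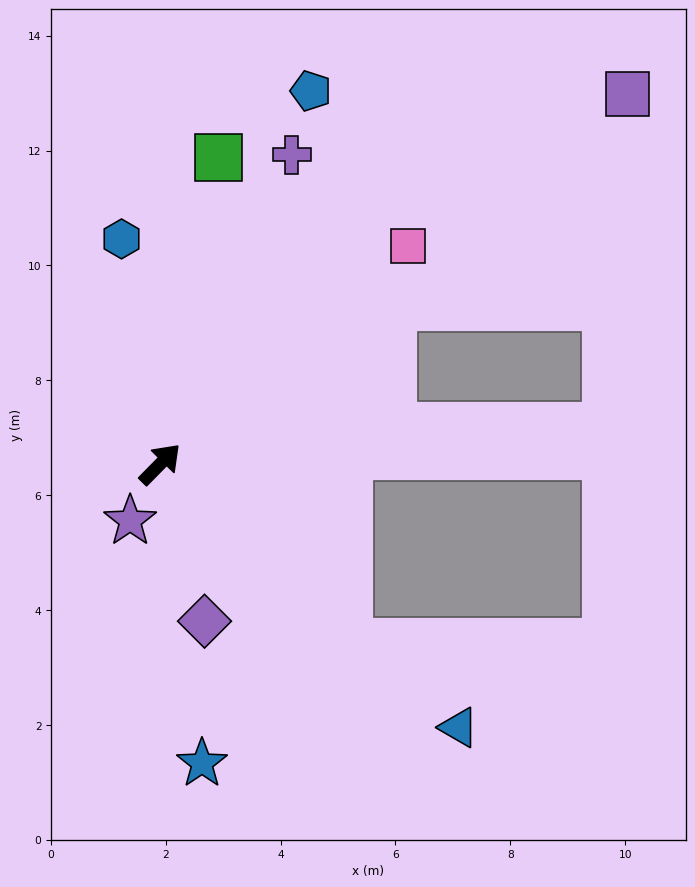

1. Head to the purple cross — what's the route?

turn left 21°, forward 5.8 m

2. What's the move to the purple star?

turn right 163°, forward 1.1 m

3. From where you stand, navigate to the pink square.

turn right 4°, forward 5.7 m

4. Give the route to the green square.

turn left 34°, forward 5.4 m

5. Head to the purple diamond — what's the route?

turn right 120°, forward 2.8 m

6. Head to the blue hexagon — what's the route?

turn left 54°, forward 4.0 m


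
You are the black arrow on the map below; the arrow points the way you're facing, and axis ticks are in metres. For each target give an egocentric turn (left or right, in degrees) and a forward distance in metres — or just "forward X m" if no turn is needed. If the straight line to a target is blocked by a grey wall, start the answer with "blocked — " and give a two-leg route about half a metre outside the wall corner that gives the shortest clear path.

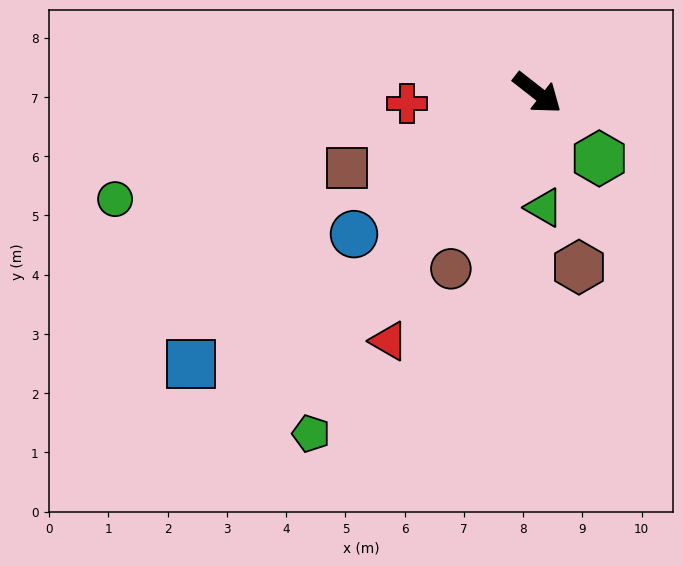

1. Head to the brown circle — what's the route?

turn right 78°, forward 3.3 m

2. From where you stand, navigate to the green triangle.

turn right 49°, forward 1.9 m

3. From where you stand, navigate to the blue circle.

turn right 104°, forward 3.9 m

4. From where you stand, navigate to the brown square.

turn right 120°, forward 3.4 m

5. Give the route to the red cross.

turn right 137°, forward 2.2 m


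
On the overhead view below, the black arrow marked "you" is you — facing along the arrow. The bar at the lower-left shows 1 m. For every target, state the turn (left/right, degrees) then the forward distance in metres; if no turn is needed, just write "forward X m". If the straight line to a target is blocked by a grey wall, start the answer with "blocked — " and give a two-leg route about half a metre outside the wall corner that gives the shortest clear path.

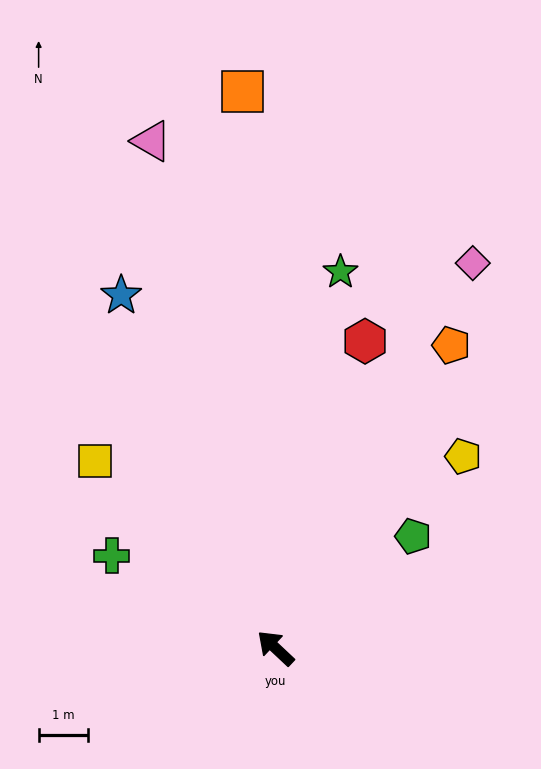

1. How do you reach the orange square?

turn right 43°, forward 11.4 m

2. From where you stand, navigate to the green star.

turn right 57°, forward 7.8 m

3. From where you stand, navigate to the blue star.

turn right 23°, forward 7.9 m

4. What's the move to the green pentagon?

turn right 98°, forward 3.6 m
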